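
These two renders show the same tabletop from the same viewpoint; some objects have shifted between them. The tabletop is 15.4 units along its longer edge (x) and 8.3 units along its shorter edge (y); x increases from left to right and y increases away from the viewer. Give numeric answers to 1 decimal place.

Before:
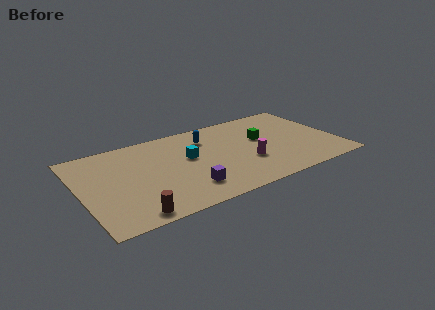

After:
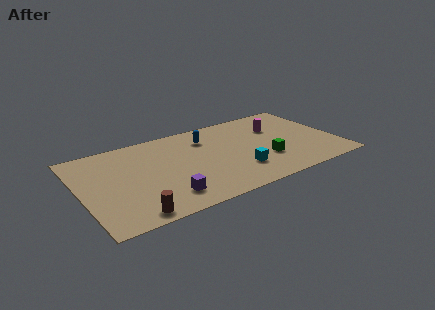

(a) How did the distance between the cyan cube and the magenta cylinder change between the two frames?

+0.7

They were about 3.8 units apart before and 4.5 after — 0.7 units further apart.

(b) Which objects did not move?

the blue capsule and the brown cylinder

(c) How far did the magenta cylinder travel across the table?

3.6

The magenta cylinder moved from about (9.8, 2.9) to (12.1, 5.7), a distance of √(2.3² + 2.8²) ≈ 3.6.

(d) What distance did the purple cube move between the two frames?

1.3

The purple cube was near (6.0, 1.9) before and (4.7, 1.7) after, so it travelled √(1.3² + 0.2²) ≈ 1.3 units.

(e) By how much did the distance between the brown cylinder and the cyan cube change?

+1.2

The distance was about 5.5 in the first image and 6.7 in the second, so they moved 1.2 units further apart.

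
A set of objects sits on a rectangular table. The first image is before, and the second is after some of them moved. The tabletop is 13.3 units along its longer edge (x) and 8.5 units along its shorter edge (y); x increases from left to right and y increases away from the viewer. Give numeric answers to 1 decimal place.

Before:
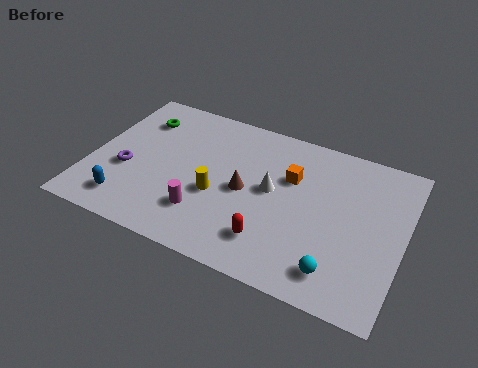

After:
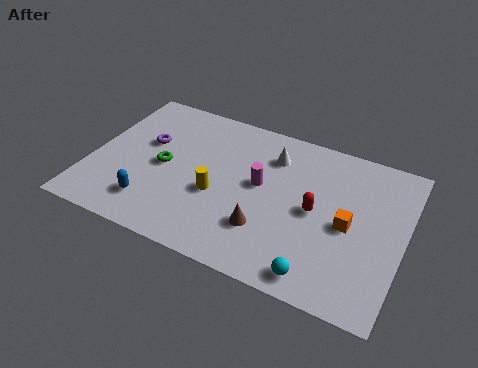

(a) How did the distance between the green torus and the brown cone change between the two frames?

-0.6

Before: roughly 5.5 units apart; after: 4.9. That's 0.6 units closer together.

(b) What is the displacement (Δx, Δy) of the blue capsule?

(1.0, 0.3)

From the two frames, the blue capsule sits at roughly (1.9, 1.5) before and (2.9, 1.8) after.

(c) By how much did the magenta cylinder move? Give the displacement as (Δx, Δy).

(2.1, 2.5)

The magenta cylinder was at about (5.1, 2.2) and moved to about (7.2, 4.7).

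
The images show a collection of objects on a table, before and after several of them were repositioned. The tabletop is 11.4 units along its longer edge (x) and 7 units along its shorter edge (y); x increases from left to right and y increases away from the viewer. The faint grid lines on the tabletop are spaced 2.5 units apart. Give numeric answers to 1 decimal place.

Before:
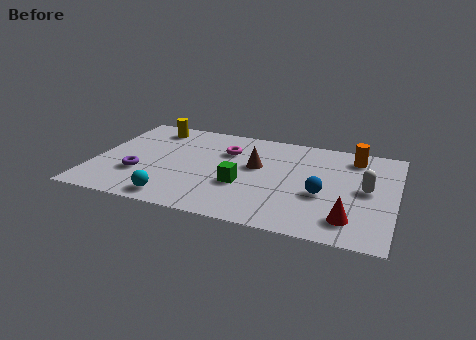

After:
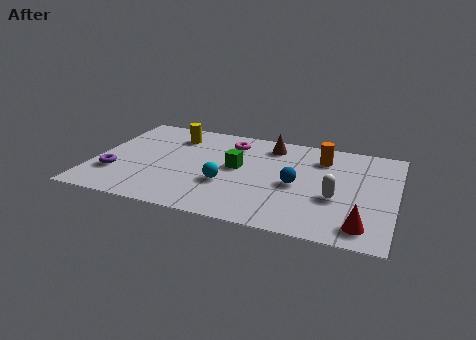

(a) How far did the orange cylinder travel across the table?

1.3

The orange cylinder was near (9.7, 5.8) before and (8.5, 5.4) after, so it travelled √(1.2² + 0.4²) ≈ 1.3 units.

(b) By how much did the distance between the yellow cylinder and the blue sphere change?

-2.1

Before: roughly 7.5 units apart; after: 5.4. That's 2.1 units closer together.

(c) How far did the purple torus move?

0.9

From (1.8, 2.3) to (0.9, 2.1), the purple torus covered √(0.9² + 0.2²) ≈ 0.9 units.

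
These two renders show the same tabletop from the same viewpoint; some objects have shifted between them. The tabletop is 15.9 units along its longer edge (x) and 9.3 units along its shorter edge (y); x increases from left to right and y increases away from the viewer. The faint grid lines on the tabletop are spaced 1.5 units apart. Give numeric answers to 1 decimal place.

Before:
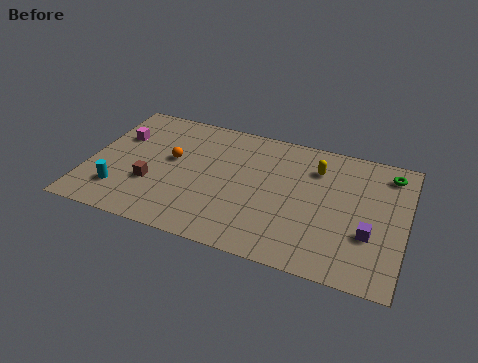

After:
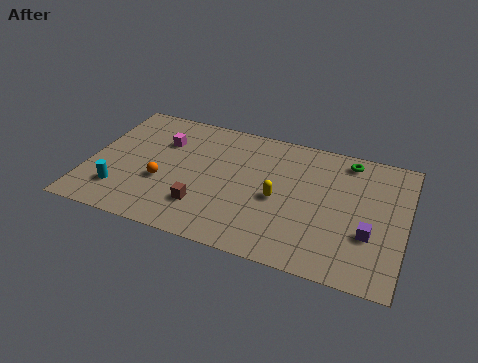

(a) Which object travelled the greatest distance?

the yellow capsule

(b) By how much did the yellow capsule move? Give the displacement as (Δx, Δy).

(-1.7, -2.8)

From the two frames, the yellow capsule sits at roughly (11.3, 7.0) before and (9.6, 4.2) after.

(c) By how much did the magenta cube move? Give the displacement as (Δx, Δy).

(2.2, 0.3)

The magenta cube was at about (1.3, 6.2) and moved to about (3.5, 6.5).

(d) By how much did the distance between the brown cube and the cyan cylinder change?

+2.4

Before: roughly 1.8 units apart; after: 4.2. That's 2.4 units further apart.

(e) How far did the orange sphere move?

1.8

From (4.1, 5.3) to (3.8, 3.5), the orange sphere covered √(0.3² + 1.8²) ≈ 1.8 units.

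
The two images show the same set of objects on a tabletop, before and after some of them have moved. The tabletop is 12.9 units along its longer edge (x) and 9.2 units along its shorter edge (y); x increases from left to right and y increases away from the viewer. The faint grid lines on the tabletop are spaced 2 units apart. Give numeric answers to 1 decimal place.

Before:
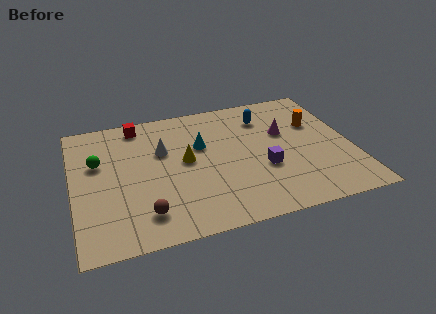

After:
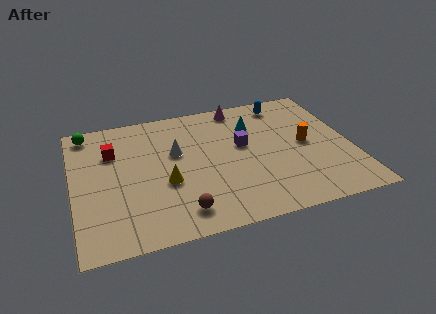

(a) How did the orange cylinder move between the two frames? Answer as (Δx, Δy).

(-0.6, -1.4)

The orange cylinder was at about (11.4, 6.0) and moved to about (10.8, 4.6).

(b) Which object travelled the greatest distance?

the magenta cone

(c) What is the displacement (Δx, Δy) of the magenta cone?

(-1.9, 2.5)

From the two frames, the magenta cone sits at roughly (9.9, 5.7) before and (8.0, 8.2) after.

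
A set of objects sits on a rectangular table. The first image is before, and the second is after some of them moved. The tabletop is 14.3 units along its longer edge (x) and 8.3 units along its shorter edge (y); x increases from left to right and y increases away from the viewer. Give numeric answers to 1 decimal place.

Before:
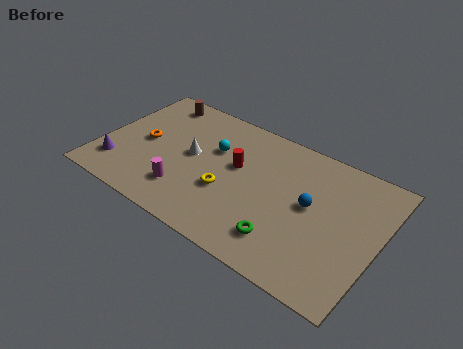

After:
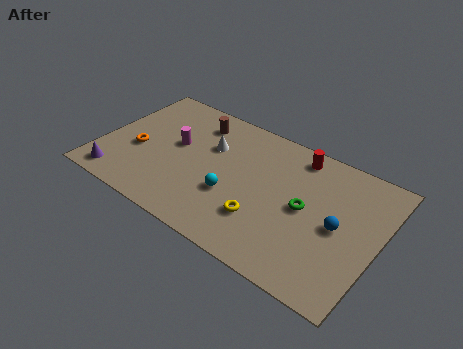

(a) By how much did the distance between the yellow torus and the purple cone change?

+1.8

They were about 5.7 units apart before and 7.5 after — 1.8 units further apart.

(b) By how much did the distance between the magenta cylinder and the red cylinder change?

+2.9

They were about 3.6 units apart before and 6.5 after — 2.9 units further apart.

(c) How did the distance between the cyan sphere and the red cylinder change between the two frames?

+3.6

They were about 1.4 units apart before and 5.0 after — 3.6 units further apart.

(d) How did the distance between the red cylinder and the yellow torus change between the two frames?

+3.1

They were about 1.8 units apart before and 4.9 after — 3.1 units further apart.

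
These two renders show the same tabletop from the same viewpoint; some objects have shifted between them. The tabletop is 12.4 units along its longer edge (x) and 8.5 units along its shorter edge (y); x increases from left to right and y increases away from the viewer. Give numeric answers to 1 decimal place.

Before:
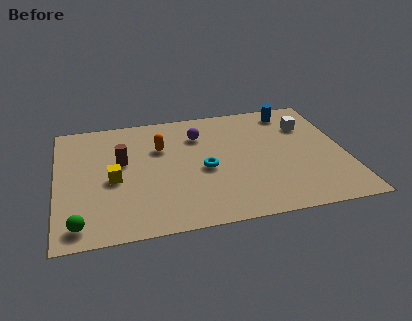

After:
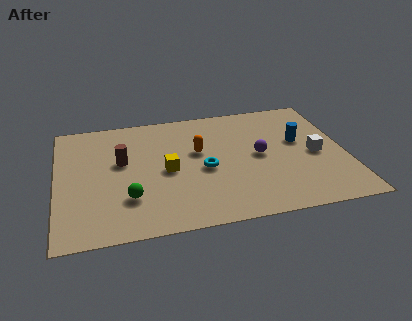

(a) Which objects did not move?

the cyan torus and the brown cylinder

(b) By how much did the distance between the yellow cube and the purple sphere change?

-0.5

The distance was about 4.5 in the first image and 4.0 in the second, so they moved 0.5 units closer together.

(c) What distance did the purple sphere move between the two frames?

3.2

From (6.2, 6.3) to (8.7, 4.3), the purple sphere covered √(2.5² + 2.0²) ≈ 3.2 units.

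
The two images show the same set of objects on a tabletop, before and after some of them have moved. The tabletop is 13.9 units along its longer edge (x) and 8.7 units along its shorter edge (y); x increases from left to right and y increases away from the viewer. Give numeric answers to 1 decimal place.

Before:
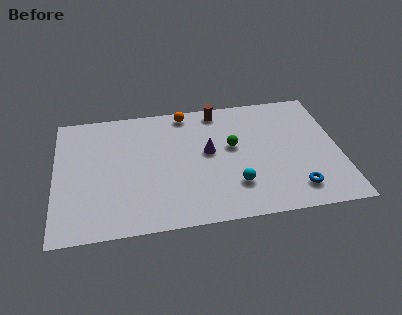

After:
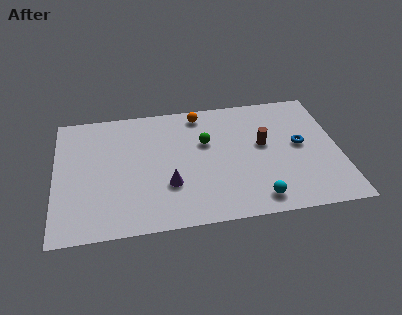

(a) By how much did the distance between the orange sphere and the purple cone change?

+1.9

They were about 3.2 units apart before and 5.1 after — 1.9 units further apart.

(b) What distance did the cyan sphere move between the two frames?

1.5

From (8.7, 2.3) to (9.7, 1.2), the cyan sphere covered √(1.0² + 1.1²) ≈ 1.5 units.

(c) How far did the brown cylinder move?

3.5

The brown cylinder was near (8.1, 7.7) before and (10.2, 4.9) after, so it travelled √(2.1² + 2.8²) ≈ 3.5 units.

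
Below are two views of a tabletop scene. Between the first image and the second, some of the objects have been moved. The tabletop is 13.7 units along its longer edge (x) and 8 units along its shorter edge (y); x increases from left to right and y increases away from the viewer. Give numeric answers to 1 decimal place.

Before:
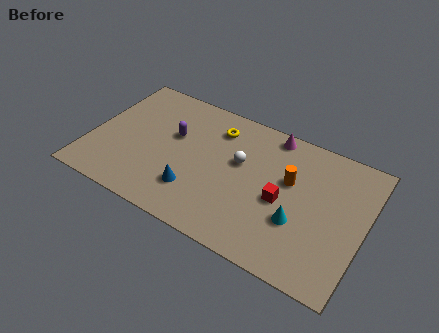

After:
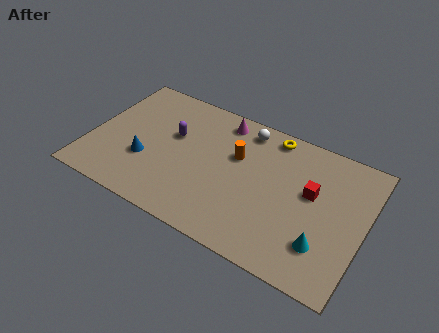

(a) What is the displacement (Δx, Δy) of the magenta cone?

(-2.5, -0.3)

The magenta cone was at about (8.7, 7.2) and moved to about (6.2, 6.9).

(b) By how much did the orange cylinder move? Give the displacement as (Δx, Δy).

(-2.7, 0.2)

The orange cylinder started near (9.9, 4.9) and ended near (7.2, 5.1).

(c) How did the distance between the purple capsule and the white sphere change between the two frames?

+0.5

They were about 3.4 units apart before and 3.9 after — 0.5 units further apart.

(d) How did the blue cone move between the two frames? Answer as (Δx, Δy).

(-2.6, 0.7)

The blue cone was at about (5.5, 2.1) and moved to about (2.9, 2.8).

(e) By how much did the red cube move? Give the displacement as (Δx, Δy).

(1.3, 1.1)

The red cube was at about (9.7, 3.6) and moved to about (11.0, 4.7).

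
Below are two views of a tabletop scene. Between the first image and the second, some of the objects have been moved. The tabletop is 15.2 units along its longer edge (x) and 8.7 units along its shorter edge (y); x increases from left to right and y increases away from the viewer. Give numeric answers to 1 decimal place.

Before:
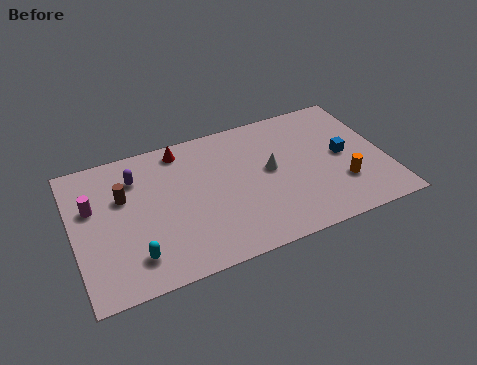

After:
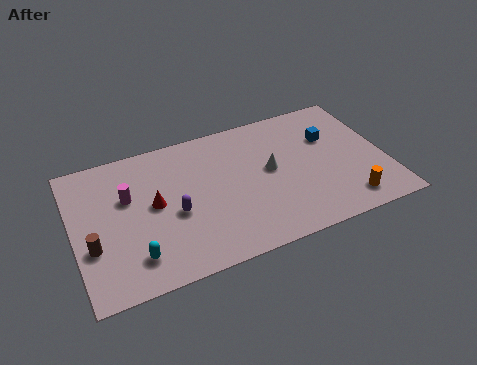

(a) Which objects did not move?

the cyan capsule and the white cone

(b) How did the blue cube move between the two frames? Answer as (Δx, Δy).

(-0.5, 1.4)

The blue cube started near (13.2, 4.4) and ended near (12.7, 5.8).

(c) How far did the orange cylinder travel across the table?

1.2

The orange cylinder was near (12.9, 2.6) before and (13.0, 1.4) after, so it travelled √(0.1² + 1.2²) ≈ 1.2 units.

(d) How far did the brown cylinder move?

3.0

The brown cylinder moved from about (2.5, 5.6) to (0.8, 3.1), a distance of √(1.7² + 2.5²) ≈ 3.0.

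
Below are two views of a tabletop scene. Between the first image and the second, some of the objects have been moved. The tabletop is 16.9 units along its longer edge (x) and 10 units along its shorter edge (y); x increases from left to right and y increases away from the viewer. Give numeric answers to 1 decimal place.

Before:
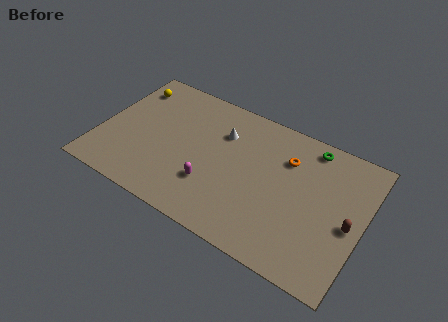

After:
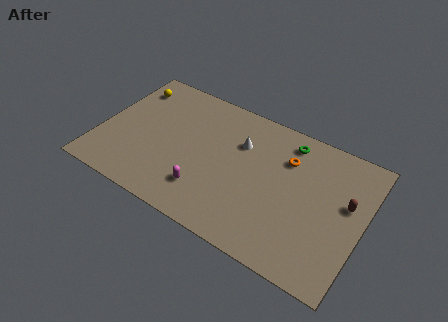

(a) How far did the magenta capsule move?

0.7

From (7.5, 3.0) to (7.2, 2.4), the magenta capsule covered √(0.3² + 0.6²) ≈ 0.7 units.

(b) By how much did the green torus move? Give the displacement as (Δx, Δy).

(-1.4, -0.3)

The green torus was at about (13.1, 8.8) and moved to about (11.7, 8.5).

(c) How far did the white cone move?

1.2

From (7.6, 7.1) to (8.8, 6.9), the white cone covered √(1.2² + 0.2²) ≈ 1.2 units.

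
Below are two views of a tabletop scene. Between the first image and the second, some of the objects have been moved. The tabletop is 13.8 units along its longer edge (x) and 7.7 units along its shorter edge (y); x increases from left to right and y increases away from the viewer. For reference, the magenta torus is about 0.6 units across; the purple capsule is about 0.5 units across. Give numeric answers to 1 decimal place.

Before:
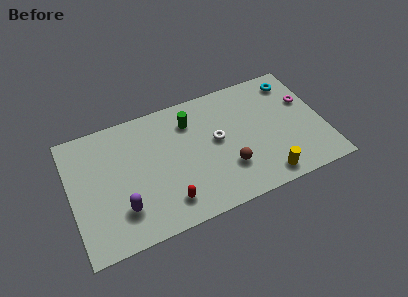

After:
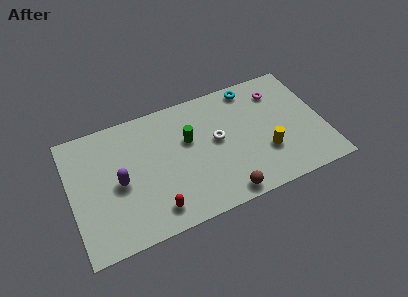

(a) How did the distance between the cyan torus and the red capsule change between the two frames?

-0.9

The distance was about 9.0 in the first image and 8.1 in the second, so they moved 0.9 units closer together.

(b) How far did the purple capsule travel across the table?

1.6

From (2.6, 2.0) to (2.6, 3.6), the purple capsule covered √(0.0² + 1.6²) ≈ 1.6 units.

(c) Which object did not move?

the white torus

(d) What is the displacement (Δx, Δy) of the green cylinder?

(-0.2, -1.1)

The green cylinder started near (6.7, 5.9) and ended near (6.5, 4.8).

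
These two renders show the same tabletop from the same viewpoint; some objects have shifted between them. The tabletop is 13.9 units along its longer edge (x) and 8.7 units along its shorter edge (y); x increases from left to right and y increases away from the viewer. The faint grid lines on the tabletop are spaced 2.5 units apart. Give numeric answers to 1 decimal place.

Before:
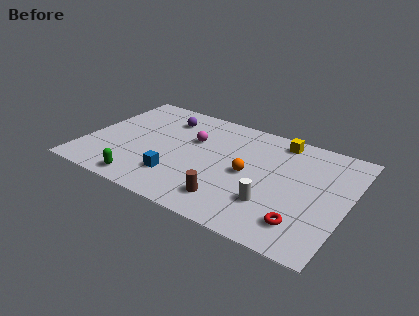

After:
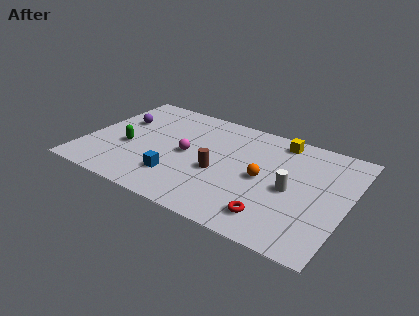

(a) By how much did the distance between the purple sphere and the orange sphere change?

+2.6

They were about 5.5 units apart before and 8.1 after — 2.6 units further apart.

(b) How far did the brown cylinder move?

2.1

The brown cylinder was near (8.1, 1.7) before and (7.2, 3.6) after, so it travelled √(0.9² + 1.9²) ≈ 2.1 units.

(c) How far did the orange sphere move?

0.8

The orange sphere was near (8.7, 4.2) before and (9.5, 4.2) after, so it travelled √(0.8² + 0.0²) ≈ 0.8 units.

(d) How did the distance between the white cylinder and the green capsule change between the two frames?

+1.9

The distance was about 6.8 in the first image and 8.7 in the second, so they moved 1.9 units further apart.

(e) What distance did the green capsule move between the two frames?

2.8

The green capsule moved from about (3.6, 1.0) to (2.3, 3.5), a distance of √(1.3² + 2.5²) ≈ 2.8.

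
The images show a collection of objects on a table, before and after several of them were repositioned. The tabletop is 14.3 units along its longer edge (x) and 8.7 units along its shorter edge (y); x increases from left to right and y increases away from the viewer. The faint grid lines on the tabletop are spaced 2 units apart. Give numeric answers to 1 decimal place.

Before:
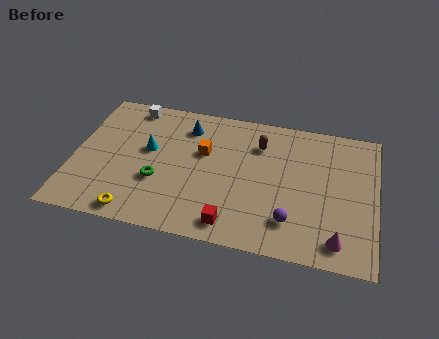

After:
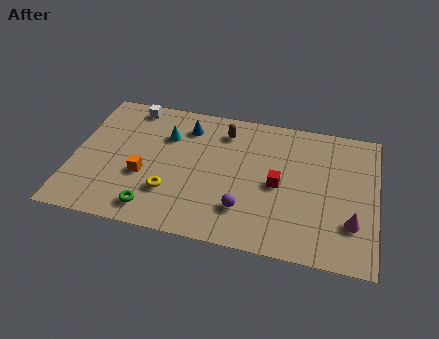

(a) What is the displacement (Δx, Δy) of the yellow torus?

(1.5, 1.6)

From the two frames, the yellow torus sits at roughly (3.2, 0.9) before and (4.7, 2.5) after.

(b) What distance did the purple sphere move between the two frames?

2.2

The purple sphere was near (10.4, 2.0) before and (8.2, 2.2) after, so it travelled √(2.2² + 0.2²) ≈ 2.2 units.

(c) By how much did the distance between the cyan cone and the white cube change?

-0.5

Before: roughly 2.9 units apart; after: 2.4. That's 0.5 units closer together.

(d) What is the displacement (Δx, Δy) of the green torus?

(-0.1, -1.8)

The green torus started near (4.1, 3.1) and ended near (4.0, 1.3).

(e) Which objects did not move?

the white cube and the blue cone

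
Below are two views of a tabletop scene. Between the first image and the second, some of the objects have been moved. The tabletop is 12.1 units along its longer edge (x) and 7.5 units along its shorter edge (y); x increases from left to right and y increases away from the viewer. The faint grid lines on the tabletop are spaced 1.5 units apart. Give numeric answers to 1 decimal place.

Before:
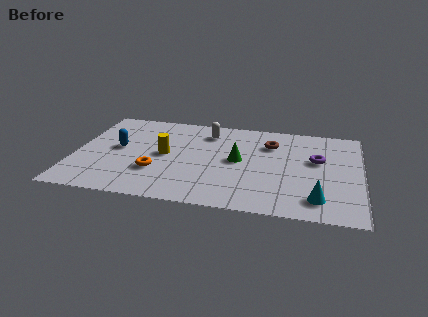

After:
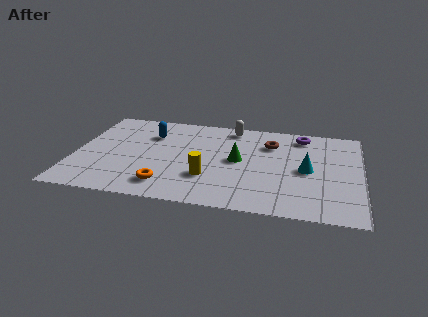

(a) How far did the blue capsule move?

1.9

From (1.8, 4.0) to (3.1, 5.4), the blue capsule covered √(1.3² + 1.4²) ≈ 1.9 units.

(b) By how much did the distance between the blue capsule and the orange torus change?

+1.8

The distance was about 2.3 in the first image and 4.1 in the second, so they moved 1.8 units further apart.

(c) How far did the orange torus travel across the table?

1.1

The orange torus moved from about (3.5, 2.4) to (4.0, 1.4), a distance of √(0.5² + 1.0²) ≈ 1.1.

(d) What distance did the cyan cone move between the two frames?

2.3

From (10.3, 1.4) to (9.8, 3.6), the cyan cone covered √(0.5² + 2.2²) ≈ 2.3 units.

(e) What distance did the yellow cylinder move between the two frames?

2.4

From (3.8, 3.8) to (5.7, 2.3), the yellow cylinder covered √(1.9² + 1.5²) ≈ 2.4 units.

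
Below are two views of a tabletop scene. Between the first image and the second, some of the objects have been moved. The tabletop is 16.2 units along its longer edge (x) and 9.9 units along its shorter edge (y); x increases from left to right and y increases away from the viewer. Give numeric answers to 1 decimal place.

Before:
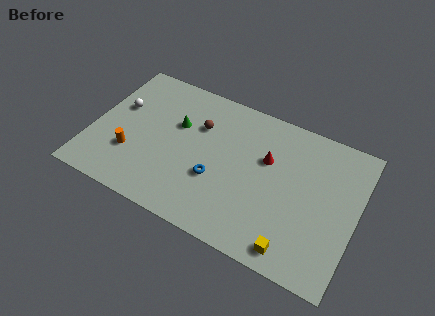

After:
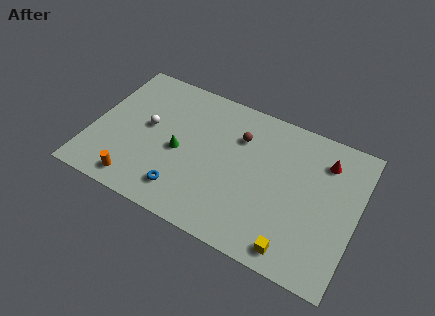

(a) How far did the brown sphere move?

2.5

From (6.3, 6.8) to (8.8, 7.1), the brown sphere covered √(2.5² + 0.3²) ≈ 2.5 units.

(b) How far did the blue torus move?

2.5

From (7.8, 3.6) to (6.0, 1.9), the blue torus covered √(1.8² + 1.7²) ≈ 2.5 units.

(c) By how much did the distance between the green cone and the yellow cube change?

-1.2

They were about 9.4 units apart before and 8.2 after — 1.2 units closer together.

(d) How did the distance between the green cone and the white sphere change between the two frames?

-1.3

Before: roughly 3.6 units apart; after: 2.3. That's 1.3 units closer together.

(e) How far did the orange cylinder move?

1.9

From (2.6, 3.1) to (3.2, 1.3), the orange cylinder covered √(0.6² + 1.8²) ≈ 1.9 units.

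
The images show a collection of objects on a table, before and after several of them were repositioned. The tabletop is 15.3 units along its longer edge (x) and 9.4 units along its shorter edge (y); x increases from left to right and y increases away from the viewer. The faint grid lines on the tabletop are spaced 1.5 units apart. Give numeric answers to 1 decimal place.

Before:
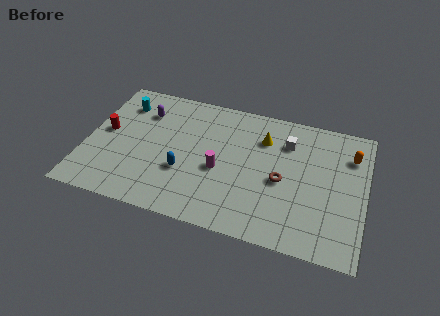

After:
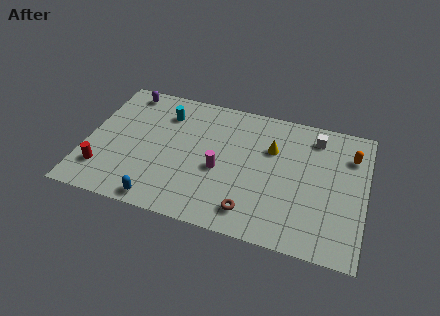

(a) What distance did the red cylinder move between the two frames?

2.8

The red cylinder was near (1.0, 5.0) before and (1.1, 2.2) after, so it travelled √(0.1² + 2.8²) ≈ 2.8 units.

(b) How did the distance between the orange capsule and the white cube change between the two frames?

-1.3

Before: roughly 3.5 units apart; after: 2.2. That's 1.3 units closer together.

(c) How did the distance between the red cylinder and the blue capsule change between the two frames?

-1.3

They were about 4.8 units apart before and 3.5 after — 1.3 units closer together.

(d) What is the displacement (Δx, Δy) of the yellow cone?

(0.5, -0.6)

From the two frames, the yellow cone sits at roughly (9.6, 6.9) before and (10.1, 6.3) after.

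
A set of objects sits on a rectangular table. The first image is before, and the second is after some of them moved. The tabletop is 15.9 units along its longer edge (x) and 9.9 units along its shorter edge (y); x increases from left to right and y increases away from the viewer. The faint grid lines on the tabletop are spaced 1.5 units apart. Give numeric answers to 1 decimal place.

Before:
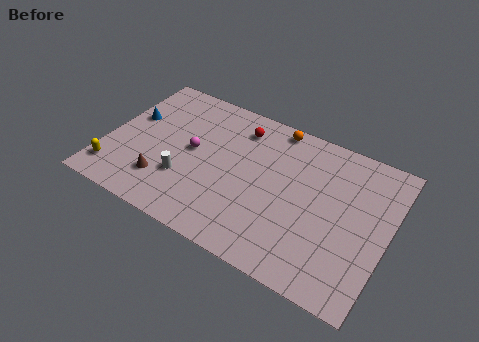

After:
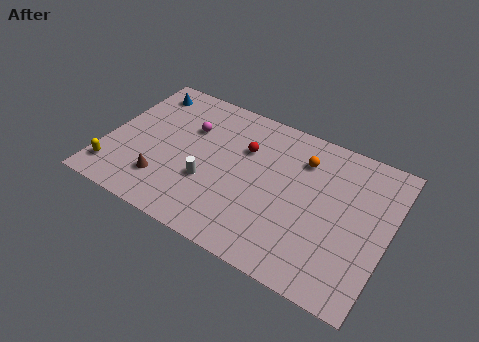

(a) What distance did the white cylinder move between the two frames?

1.4

From (4.7, 3.1) to (6.0, 3.5), the white cylinder covered √(1.3² + 0.4²) ≈ 1.4 units.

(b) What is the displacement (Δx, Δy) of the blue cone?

(0.4, 2.3)

The blue cone started near (1.1, 6.0) and ended near (1.5, 8.3).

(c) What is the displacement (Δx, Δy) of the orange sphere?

(1.8, -1.5)

The orange sphere started near (9.0, 9.0) and ended near (10.8, 7.5).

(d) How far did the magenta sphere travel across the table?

1.6

From (4.8, 5.2) to (4.4, 6.7), the magenta sphere covered √(0.4² + 1.5²) ≈ 1.6 units.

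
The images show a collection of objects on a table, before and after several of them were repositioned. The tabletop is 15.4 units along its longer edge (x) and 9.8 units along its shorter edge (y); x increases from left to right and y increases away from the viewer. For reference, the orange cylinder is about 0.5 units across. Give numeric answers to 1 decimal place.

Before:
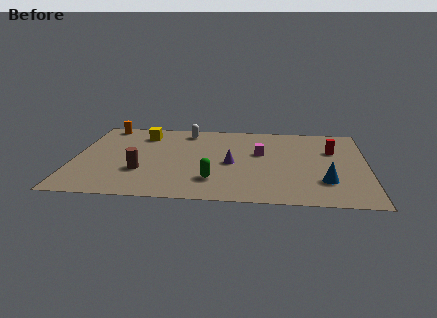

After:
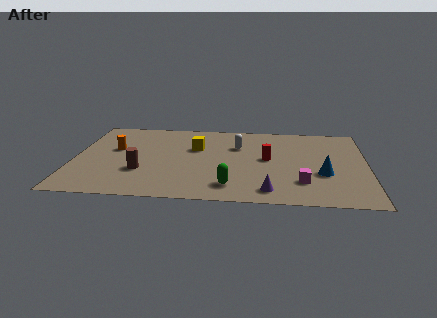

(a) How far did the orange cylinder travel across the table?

3.1

The orange cylinder moved from about (1.4, 8.8) to (2.1, 5.8), a distance of √(0.7² + 3.0²) ≈ 3.1.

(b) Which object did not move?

the brown cylinder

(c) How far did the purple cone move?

3.7

The purple cone moved from about (8.3, 4.5) to (10.3, 1.4), a distance of √(2.0² + 3.1²) ≈ 3.7.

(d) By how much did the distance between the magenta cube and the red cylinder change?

-0.6

The distance was about 3.8 in the first image and 3.2 in the second, so they moved 0.6 units closer together.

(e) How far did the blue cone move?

0.9

The blue cone was near (13.2, 2.7) before and (13.1, 3.6) after, so it travelled √(0.1² + 0.9²) ≈ 0.9 units.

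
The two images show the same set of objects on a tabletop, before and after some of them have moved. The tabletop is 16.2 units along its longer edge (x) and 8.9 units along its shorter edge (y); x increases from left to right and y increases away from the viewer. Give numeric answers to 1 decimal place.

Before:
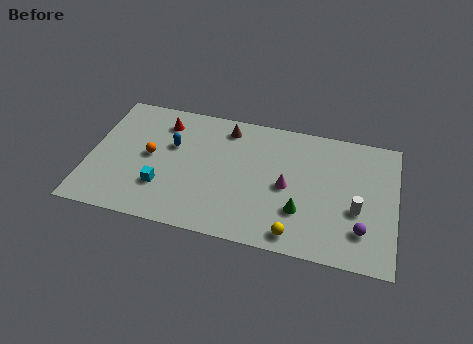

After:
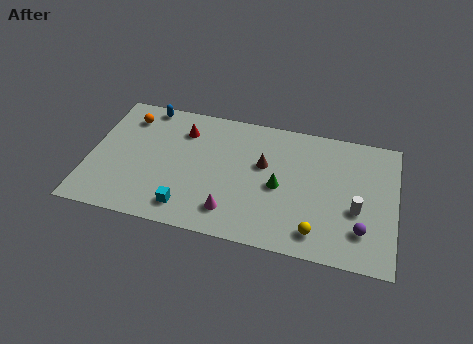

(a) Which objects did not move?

the white cylinder and the purple sphere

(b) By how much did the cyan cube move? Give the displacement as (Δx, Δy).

(1.4, -1.1)

From the two frames, the cyan cube sits at roughly (4.0, 2.6) before and (5.4, 1.5) after.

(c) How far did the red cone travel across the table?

1.1

From (3.7, 7.1) to (4.8, 6.8), the red cone covered √(1.1² + 0.3²) ≈ 1.1 units.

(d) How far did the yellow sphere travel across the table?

1.2

The yellow sphere moved from about (11.1, 1.1) to (12.2, 1.5), a distance of √(1.1² + 0.4²) ≈ 1.2.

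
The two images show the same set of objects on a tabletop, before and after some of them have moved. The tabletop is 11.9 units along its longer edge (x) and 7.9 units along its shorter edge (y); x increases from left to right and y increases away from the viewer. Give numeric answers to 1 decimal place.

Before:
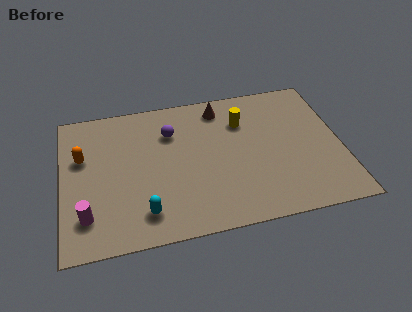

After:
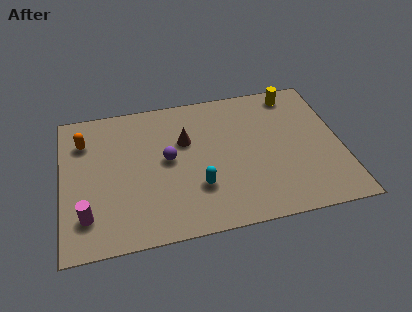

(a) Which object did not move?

the magenta cylinder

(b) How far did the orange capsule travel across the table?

0.9

The orange capsule moved from about (0.9, 5.0) to (1.0, 5.9), a distance of √(0.1² + 0.9²) ≈ 0.9.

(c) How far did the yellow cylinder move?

2.6

From (7.8, 5.7) to (10.1, 6.9), the yellow cylinder covered √(2.3² + 1.2²) ≈ 2.6 units.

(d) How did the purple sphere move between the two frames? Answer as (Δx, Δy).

(-0.2, -1.5)

From the two frames, the purple sphere sits at roughly (4.7, 5.7) before and (4.5, 4.2) after.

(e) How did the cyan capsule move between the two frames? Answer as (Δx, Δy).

(2.3, 0.9)

The cyan capsule was at about (3.4, 1.5) and moved to about (5.7, 2.4).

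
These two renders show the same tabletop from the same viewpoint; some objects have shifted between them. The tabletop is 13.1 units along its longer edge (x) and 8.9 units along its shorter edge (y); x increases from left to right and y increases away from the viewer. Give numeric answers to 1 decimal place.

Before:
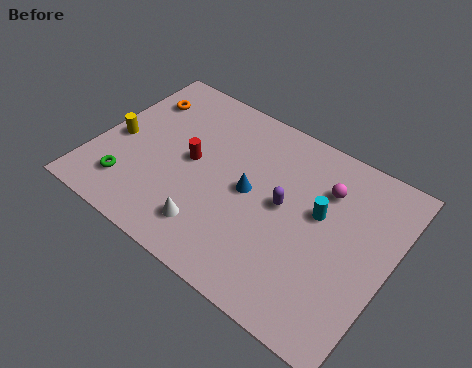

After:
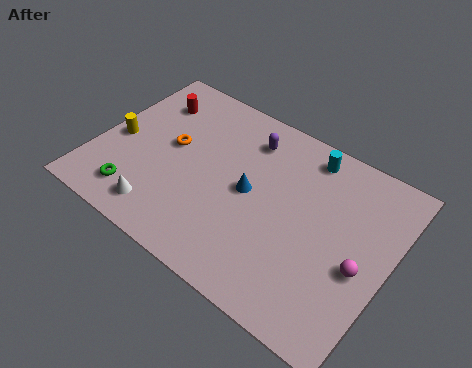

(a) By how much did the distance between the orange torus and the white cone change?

-3.1

They were about 6.6 units apart before and 3.5 after — 3.1 units closer together.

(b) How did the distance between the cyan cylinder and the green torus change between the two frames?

+0.3

Before: roughly 8.7 units apart; after: 9.0. That's 0.3 units further apart.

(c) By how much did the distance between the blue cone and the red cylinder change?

+2.9

Before: roughly 2.7 units apart; after: 5.6. That's 2.9 units further apart.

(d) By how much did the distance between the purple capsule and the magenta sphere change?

+4.3

Before: roughly 2.3 units apart; after: 6.6. That's 4.3 units further apart.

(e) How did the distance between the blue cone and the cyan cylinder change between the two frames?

+0.7

They were about 3.1 units apart before and 3.8 after — 0.7 units further apart.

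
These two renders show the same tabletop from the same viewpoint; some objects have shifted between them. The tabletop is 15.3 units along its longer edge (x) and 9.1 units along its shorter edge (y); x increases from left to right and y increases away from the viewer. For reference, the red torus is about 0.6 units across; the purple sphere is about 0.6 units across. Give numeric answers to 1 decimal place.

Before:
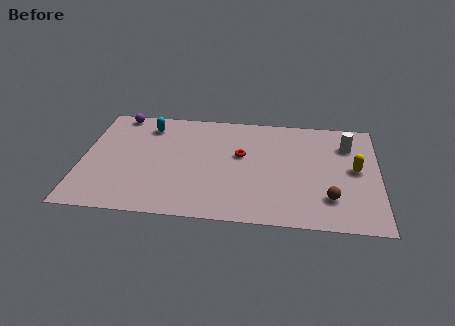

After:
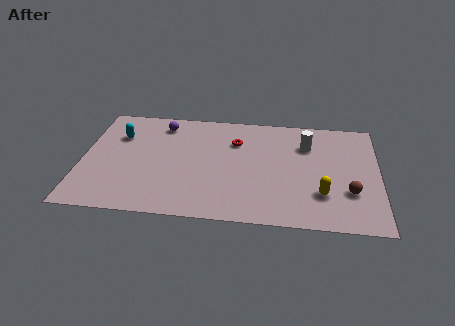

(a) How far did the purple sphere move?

2.4

From (1.7, 8.3) to (4.0, 7.6), the purple sphere covered √(2.3² + 0.7²) ≈ 2.4 units.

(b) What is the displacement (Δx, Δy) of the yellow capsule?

(-1.7, -2.2)

From the two frames, the yellow capsule sits at roughly (14.1, 4.8) before and (12.4, 2.6) after.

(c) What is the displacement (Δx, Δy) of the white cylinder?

(-2.1, -0.2)

The white cylinder started near (13.7, 6.8) and ended near (11.6, 6.6).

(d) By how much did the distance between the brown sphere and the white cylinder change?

-0.3

They were about 4.6 units apart before and 4.3 after — 0.3 units closer together.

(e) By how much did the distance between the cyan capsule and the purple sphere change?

+0.7

They were about 1.8 units apart before and 2.5 after — 0.7 units further apart.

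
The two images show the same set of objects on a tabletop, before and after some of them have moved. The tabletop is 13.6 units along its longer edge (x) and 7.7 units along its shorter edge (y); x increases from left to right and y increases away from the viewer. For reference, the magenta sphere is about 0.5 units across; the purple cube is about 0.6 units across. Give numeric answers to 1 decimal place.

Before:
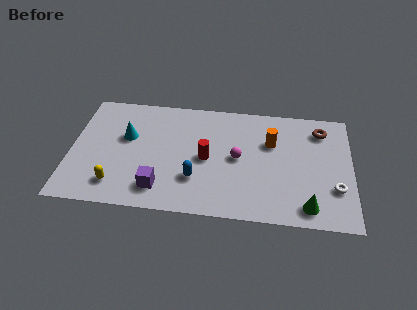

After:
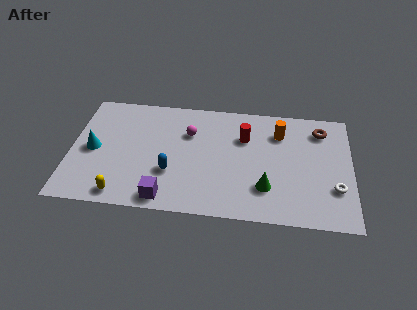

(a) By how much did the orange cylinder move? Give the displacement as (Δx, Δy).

(0.4, 0.7)

The orange cylinder was at about (9.7, 5.1) and moved to about (10.1, 5.8).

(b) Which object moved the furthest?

the magenta sphere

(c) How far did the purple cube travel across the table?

0.7

The purple cube moved from about (4.4, 1.5) to (4.7, 0.9), a distance of √(0.3² + 0.6²) ≈ 0.7.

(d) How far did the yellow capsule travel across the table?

0.7

The yellow capsule moved from about (2.3, 1.5) to (2.6, 0.9), a distance of √(0.3² + 0.6²) ≈ 0.7.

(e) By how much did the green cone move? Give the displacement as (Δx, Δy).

(-2.0, 1.0)

The green cone started near (11.5, 1.1) and ended near (9.5, 2.1).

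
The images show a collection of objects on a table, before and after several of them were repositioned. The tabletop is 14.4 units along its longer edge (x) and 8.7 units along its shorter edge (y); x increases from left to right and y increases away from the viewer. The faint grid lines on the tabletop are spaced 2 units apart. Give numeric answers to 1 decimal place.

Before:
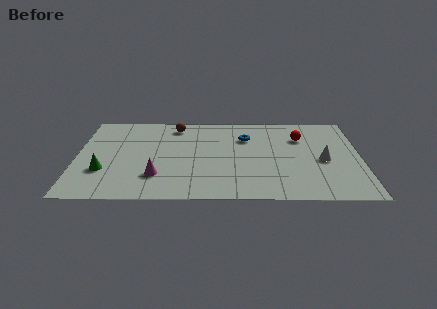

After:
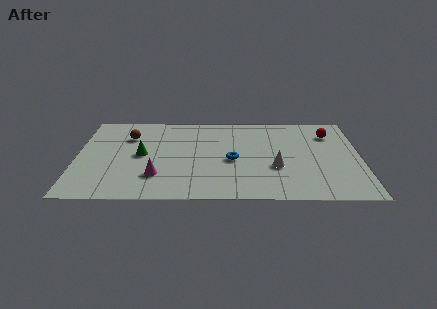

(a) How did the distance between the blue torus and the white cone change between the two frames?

-2.2

They were about 4.5 units apart before and 2.3 after — 2.2 units closer together.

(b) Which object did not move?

the magenta cone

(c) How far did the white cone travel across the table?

2.5

From (12.5, 3.9) to (10.1, 3.2), the white cone covered √(2.4² + 0.7²) ≈ 2.5 units.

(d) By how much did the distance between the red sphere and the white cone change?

+1.9

Before: roughly 2.5 units apart; after: 4.4. That's 1.9 units further apart.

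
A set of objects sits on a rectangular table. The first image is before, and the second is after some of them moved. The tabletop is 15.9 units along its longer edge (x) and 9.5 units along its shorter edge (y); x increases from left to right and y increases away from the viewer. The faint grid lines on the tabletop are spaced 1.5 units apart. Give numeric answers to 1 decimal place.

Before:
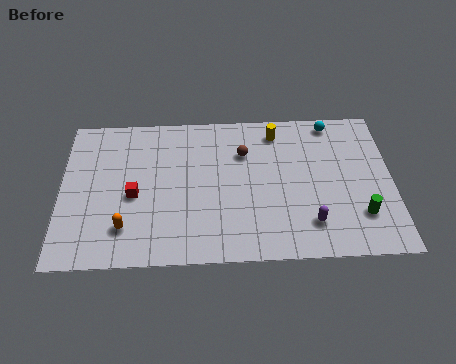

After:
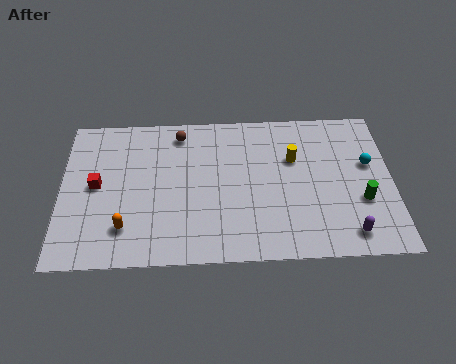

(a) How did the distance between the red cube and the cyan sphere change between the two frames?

+2.6

The distance was about 10.5 in the first image and 13.1 in the second, so they moved 2.6 units further apart.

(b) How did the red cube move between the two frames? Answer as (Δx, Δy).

(-1.8, 0.7)

From the two frames, the red cube sits at roughly (3.5, 4.2) before and (1.7, 4.9) after.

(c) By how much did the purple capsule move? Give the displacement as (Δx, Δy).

(1.8, -0.7)

The purple capsule was at about (11.9, 2.1) and moved to about (13.7, 1.4).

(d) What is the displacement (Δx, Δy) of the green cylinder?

(0.1, 0.9)

The green cylinder started near (14.3, 2.5) and ended near (14.4, 3.4).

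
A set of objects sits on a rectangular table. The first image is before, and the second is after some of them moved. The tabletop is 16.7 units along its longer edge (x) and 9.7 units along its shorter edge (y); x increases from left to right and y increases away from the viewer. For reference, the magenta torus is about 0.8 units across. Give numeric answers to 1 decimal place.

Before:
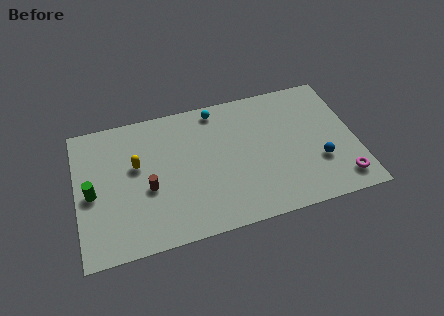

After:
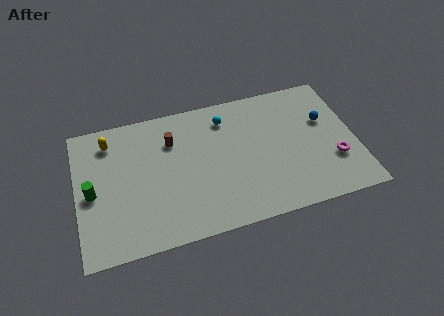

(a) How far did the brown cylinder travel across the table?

3.4

From (4.2, 4.0) to (5.8, 7.0), the brown cylinder covered √(1.6² + 3.0²) ≈ 3.4 units.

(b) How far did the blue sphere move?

3.0

From (14.4, 3.2) to (15.0, 6.1), the blue sphere covered √(0.6² + 2.9²) ≈ 3.0 units.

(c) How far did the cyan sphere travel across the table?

0.9

From (8.6, 8.6) to (9.1, 7.8), the cyan sphere covered √(0.5² + 0.8²) ≈ 0.9 units.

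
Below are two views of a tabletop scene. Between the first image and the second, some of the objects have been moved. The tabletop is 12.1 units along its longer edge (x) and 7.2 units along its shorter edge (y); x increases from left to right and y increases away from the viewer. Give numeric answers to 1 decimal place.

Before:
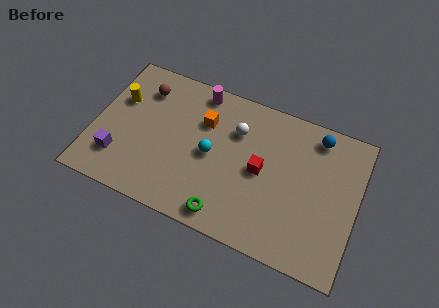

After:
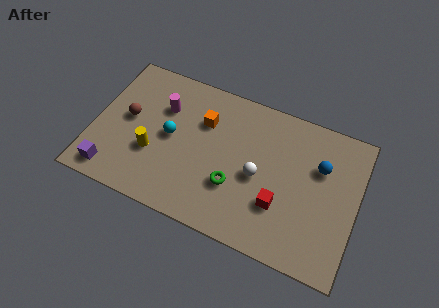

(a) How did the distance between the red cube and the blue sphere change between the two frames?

-0.5

Before: roughly 3.5 units apart; after: 3.0. That's 0.5 units closer together.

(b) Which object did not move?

the orange cube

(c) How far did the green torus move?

1.5

The green torus moved from about (6.4, 0.9) to (6.6, 2.4), a distance of √(0.2² + 1.5²) ≈ 1.5.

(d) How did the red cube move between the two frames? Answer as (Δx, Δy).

(1.0, -1.3)

The red cube started near (7.7, 3.6) and ended near (8.7, 2.3).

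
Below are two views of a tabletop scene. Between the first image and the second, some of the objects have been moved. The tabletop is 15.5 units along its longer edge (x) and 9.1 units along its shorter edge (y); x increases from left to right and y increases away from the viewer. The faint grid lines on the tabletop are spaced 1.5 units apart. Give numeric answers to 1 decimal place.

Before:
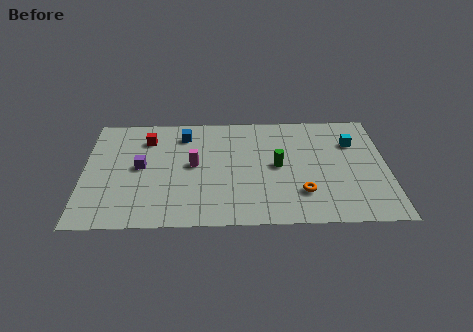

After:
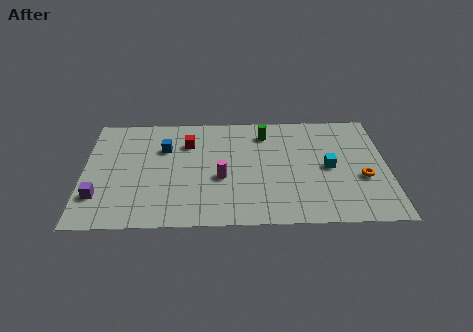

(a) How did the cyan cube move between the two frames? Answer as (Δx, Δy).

(-1.3, -2.0)

The cyan cube was at about (13.8, 6.4) and moved to about (12.5, 4.4).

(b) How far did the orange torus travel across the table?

3.3

The orange torus moved from about (11.1, 2.4) to (14.2, 3.5), a distance of √(3.1² + 1.1²) ≈ 3.3.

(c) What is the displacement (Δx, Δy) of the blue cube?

(-1.0, -1.1)

The blue cube started near (5.1, 7.3) and ended near (4.1, 6.2).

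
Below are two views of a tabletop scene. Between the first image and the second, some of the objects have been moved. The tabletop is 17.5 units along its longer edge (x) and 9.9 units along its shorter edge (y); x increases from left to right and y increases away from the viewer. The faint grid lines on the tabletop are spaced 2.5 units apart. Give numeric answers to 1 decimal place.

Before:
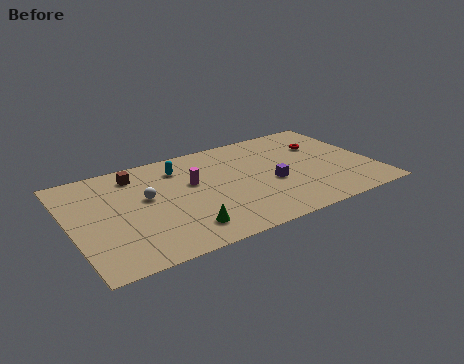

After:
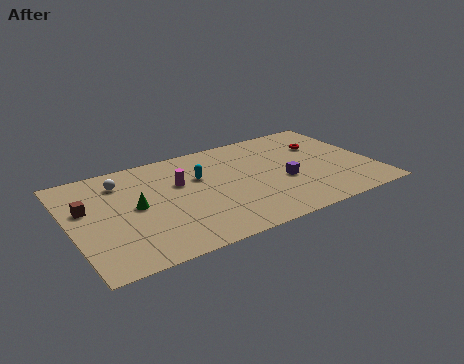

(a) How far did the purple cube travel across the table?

0.7

The purple cube moved from about (11.5, 4.1) to (12.2, 4.0), a distance of √(0.7² + 0.1²) ≈ 0.7.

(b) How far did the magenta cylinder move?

0.8

The magenta cylinder was near (7.1, 6.0) before and (6.4, 6.3) after, so it travelled √(0.7² + 0.3²) ≈ 0.8 units.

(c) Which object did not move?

the red torus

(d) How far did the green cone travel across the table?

3.9

The green cone was near (6.0, 1.9) before and (3.7, 5.1) after, so it travelled √(2.3² + 3.2²) ≈ 3.9 units.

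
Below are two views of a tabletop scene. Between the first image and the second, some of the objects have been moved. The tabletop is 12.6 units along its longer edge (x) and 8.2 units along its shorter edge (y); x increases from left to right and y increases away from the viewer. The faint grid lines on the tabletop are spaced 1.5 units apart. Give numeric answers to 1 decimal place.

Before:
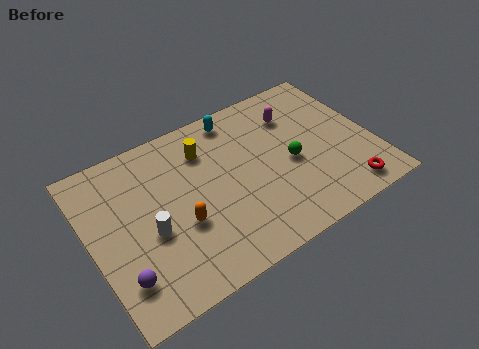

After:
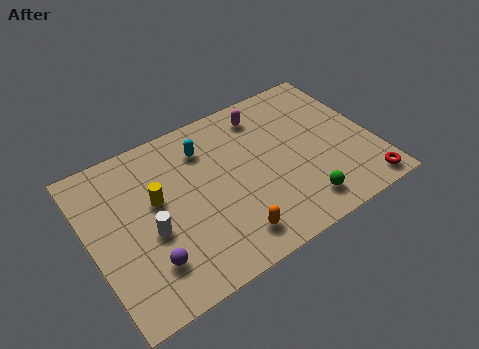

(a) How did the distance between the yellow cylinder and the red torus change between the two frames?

+2.0

They were about 7.5 units apart before and 9.5 after — 2.0 units further apart.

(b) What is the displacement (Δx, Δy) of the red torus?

(0.8, -0.2)

From the two frames, the red torus sits at roughly (10.9, 1.1) before and (11.7, 0.9) after.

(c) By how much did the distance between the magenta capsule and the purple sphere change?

-1.8

Before: roughly 9.5 units apart; after: 7.7. That's 1.8 units closer together.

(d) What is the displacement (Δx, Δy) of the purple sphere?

(1.2, 0.1)

From the two frames, the purple sphere sits at roughly (1.0, 1.9) before and (2.2, 2.0) after.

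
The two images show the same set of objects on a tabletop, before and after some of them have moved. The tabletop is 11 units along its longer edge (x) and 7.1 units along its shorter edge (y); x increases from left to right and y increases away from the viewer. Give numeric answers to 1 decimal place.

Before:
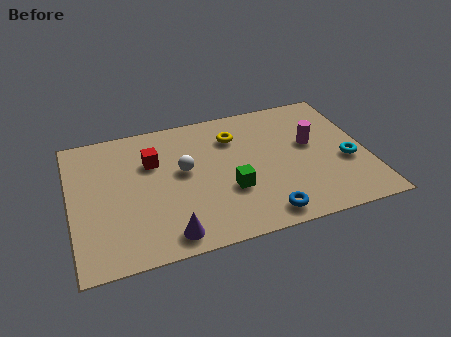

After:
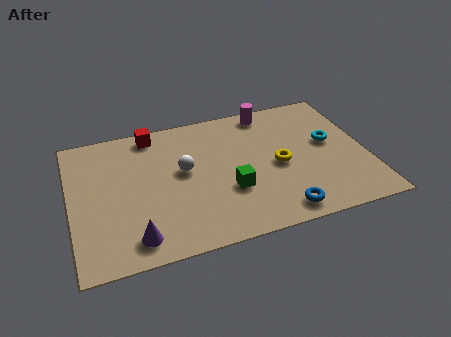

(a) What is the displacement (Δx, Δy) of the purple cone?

(-1.2, 0.2)

The purple cone was at about (3.4, 0.9) and moved to about (2.2, 1.1).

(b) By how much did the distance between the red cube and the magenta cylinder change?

-1.5

The distance was about 5.9 in the first image and 4.4 in the second, so they moved 1.5 units closer together.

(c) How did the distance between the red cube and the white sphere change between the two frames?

+1.1

Before: roughly 1.4 units apart; after: 2.5. That's 1.1 units further apart.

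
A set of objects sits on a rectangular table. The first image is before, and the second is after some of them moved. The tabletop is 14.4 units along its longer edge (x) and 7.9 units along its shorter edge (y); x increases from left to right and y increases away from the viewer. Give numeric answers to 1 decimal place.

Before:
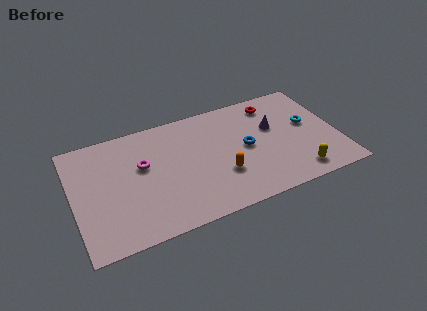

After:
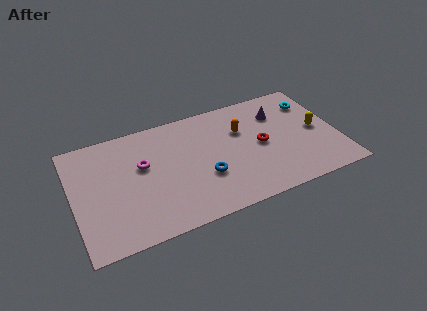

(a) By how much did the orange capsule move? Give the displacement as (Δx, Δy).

(1.4, 2.7)

The orange capsule was at about (7.9, 2.6) and moved to about (9.3, 5.3).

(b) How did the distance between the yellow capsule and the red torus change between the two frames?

-2.3

Before: roughly 5.4 units apart; after: 3.1. That's 2.3 units closer together.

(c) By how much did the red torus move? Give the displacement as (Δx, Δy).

(-1.0, -2.7)

The red torus was at about (11.2, 6.6) and moved to about (10.2, 3.9).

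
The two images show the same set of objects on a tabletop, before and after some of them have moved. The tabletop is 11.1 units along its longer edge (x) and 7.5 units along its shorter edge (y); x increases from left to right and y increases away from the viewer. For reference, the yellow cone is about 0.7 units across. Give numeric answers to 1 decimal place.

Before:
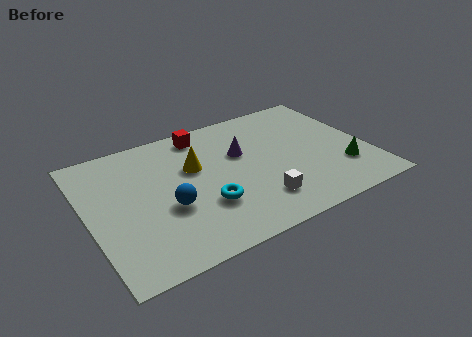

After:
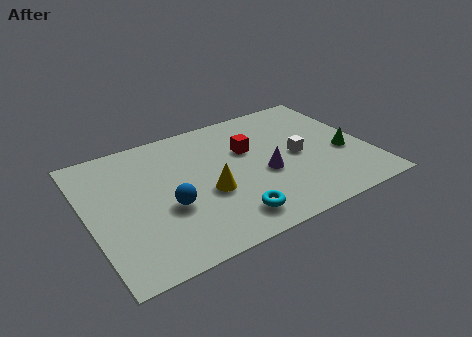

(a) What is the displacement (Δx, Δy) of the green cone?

(0.2, 0.9)

The green cone started near (9.9, 2.1) and ended near (10.1, 3.0).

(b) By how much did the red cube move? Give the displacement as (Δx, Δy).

(1.6, -1.7)

The red cube started near (4.9, 6.5) and ended near (6.5, 4.8).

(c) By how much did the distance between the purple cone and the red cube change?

-0.5

They were about 2.2 units apart before and 1.7 after — 0.5 units closer together.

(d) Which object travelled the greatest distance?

the white cube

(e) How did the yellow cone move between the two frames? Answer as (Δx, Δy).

(0.3, -1.7)

The yellow cone started near (4.3, 4.7) and ended near (4.6, 3.0).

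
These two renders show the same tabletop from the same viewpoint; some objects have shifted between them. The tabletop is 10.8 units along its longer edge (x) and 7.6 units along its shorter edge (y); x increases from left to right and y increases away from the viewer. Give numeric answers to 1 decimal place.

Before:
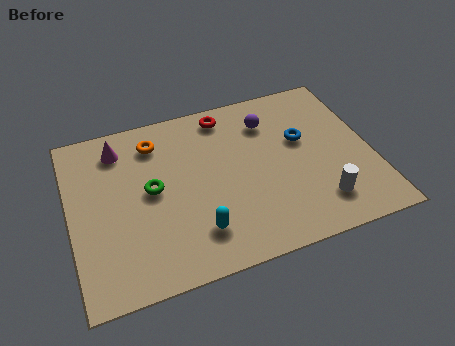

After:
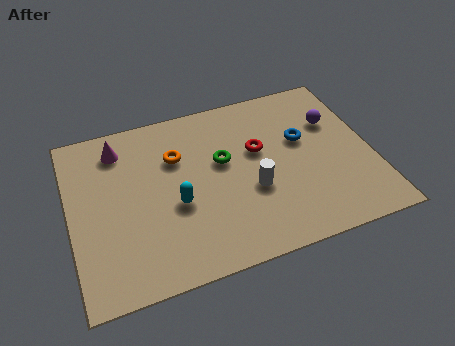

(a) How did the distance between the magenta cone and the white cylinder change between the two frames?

-2.6

They were about 8.2 units apart before and 5.6 after — 2.6 units closer together.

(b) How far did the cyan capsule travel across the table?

1.5

From (4.3, 1.7) to (3.7, 3.1), the cyan capsule covered √(0.6² + 1.4²) ≈ 1.5 units.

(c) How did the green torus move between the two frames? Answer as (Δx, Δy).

(2.6, 0.5)

From the two frames, the green torus sits at roughly (2.9, 4.0) before and (5.5, 4.5) after.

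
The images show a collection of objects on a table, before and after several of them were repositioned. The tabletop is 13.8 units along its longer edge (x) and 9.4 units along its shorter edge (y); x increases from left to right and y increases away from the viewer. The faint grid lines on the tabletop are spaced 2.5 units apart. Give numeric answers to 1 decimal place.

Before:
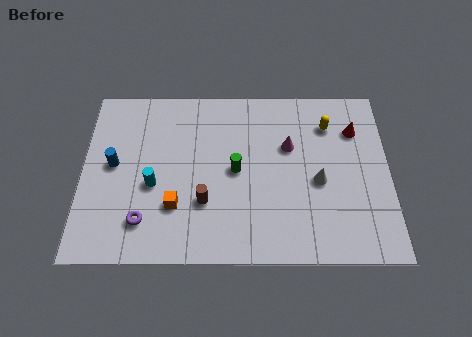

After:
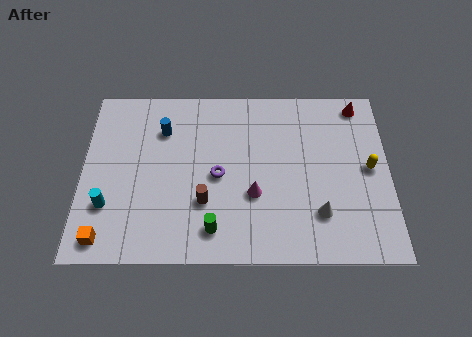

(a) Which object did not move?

the brown cylinder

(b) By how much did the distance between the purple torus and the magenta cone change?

-5.7

Before: roughly 7.6 units apart; after: 1.9. That's 5.7 units closer together.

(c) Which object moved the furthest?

the purple torus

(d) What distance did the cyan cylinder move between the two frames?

2.3

The cyan cylinder was near (3.2, 3.9) before and (1.2, 2.8) after, so it travelled √(2.0² + 1.1²) ≈ 2.3 units.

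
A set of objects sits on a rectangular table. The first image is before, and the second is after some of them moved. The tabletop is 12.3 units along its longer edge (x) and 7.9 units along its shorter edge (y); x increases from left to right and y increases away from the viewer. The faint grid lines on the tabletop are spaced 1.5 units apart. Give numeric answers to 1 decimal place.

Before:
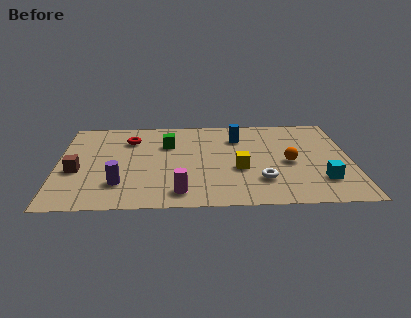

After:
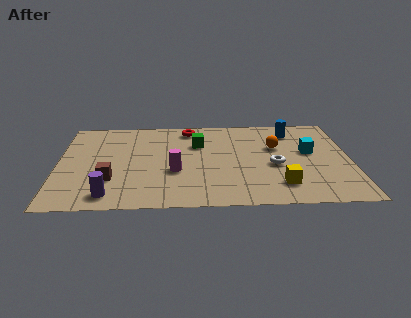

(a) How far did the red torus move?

2.7

The red torus was near (3.0, 5.9) before and (5.5, 6.8) after, so it travelled √(2.5² + 0.9²) ≈ 2.7 units.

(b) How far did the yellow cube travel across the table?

2.2

From (7.6, 3.1) to (9.3, 1.7), the yellow cube covered √(1.7² + 1.4²) ≈ 2.2 units.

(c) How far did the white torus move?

1.4

The white torus moved from about (8.5, 2.1) to (9.1, 3.4), a distance of √(0.6² + 1.3²) ≈ 1.4.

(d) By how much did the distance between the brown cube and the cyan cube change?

-1.6

They were about 10.3 units apart before and 8.7 after — 1.6 units closer together.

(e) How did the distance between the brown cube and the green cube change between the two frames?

+0.4

They were about 4.4 units apart before and 4.8 after — 0.4 units further apart.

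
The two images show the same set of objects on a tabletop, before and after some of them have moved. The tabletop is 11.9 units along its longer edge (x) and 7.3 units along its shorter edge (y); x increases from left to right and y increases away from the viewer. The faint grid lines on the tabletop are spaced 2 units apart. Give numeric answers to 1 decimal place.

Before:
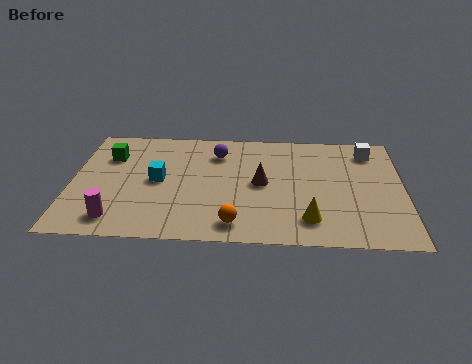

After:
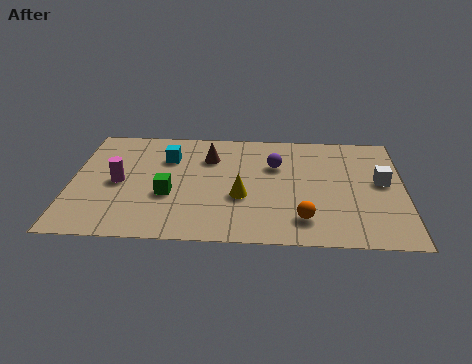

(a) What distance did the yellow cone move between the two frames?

2.7

The yellow cone was near (8.5, 1.5) before and (6.1, 2.8) after, so it travelled √(2.4² + 1.3²) ≈ 2.7 units.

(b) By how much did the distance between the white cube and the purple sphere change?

-1.6

Before: roughly 5.5 units apart; after: 3.9. That's 1.6 units closer together.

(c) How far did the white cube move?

2.0

From (10.7, 6.0) to (11.1, 4.0), the white cube covered √(0.4² + 2.0²) ≈ 2.0 units.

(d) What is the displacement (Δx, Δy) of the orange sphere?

(2.4, 0.4)

The orange sphere started near (5.9, 1.1) and ended near (8.3, 1.5).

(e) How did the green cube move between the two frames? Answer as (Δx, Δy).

(2.2, -2.4)

From the two frames, the green cube sits at roughly (1.3, 5.2) before and (3.5, 2.8) after.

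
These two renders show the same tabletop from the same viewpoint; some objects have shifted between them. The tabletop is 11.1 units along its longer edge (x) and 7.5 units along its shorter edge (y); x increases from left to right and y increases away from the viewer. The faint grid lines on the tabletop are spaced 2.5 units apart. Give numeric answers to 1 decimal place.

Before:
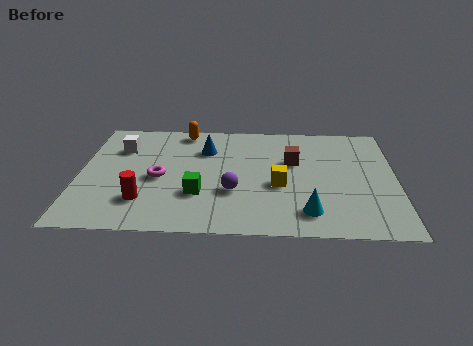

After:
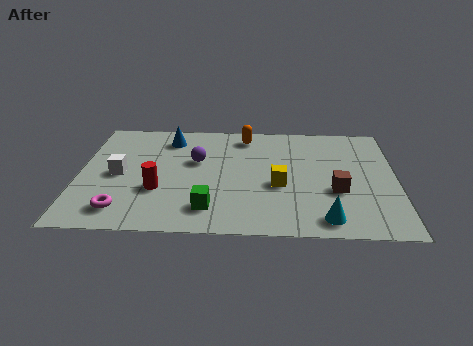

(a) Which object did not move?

the yellow cube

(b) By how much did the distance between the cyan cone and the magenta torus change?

+1.4

Before: roughly 5.6 units apart; after: 7.0. That's 1.4 units further apart.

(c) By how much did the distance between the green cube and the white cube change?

-0.3

Before: roughly 4.1 units apart; after: 3.8. That's 0.3 units closer together.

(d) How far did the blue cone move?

1.5

The blue cone was near (4.4, 5.4) before and (3.1, 6.1) after, so it travelled √(1.3² + 0.7²) ≈ 1.5 units.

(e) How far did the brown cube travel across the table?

2.4

The brown cube moved from about (7.5, 4.7) to (9.0, 2.8), a distance of √(1.5² + 1.9²) ≈ 2.4.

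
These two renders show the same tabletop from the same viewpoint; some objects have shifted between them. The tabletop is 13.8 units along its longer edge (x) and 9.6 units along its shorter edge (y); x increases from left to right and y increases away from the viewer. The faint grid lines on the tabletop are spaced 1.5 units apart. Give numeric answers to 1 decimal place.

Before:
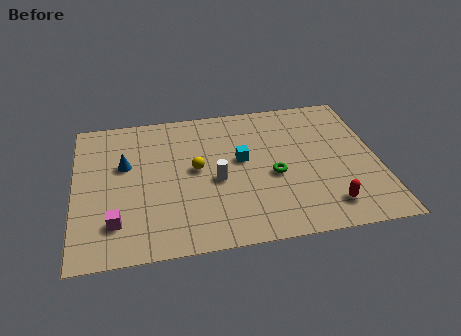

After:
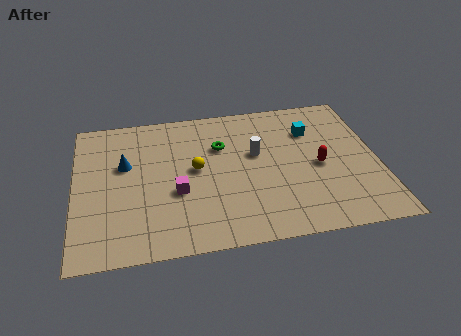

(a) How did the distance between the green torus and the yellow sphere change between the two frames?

-1.8

They were about 3.6 units apart before and 1.8 after — 1.8 units closer together.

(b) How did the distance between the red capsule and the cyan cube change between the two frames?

-2.7

Before: roughly 5.2 units apart; after: 2.5. That's 2.7 units closer together.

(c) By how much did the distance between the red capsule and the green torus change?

+1.6

The distance was about 3.3 in the first image and 4.9 in the second, so they moved 1.6 units further apart.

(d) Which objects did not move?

the yellow sphere and the blue cone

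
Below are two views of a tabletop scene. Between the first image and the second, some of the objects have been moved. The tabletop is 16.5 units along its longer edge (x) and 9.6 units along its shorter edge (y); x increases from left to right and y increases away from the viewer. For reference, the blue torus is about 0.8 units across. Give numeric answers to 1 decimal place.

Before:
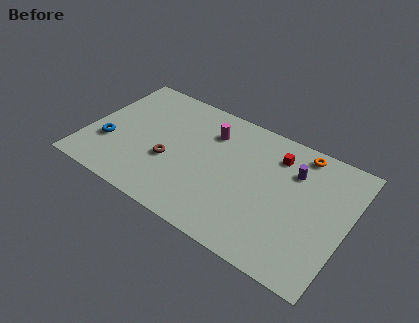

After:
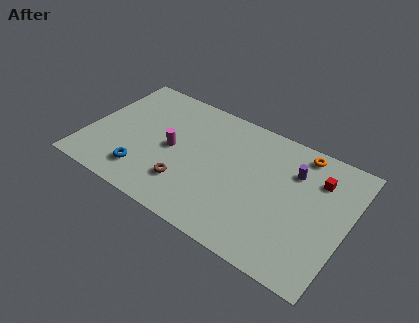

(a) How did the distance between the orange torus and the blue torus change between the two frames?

-1.6

Before: roughly 12.8 units apart; after: 11.2. That's 1.6 units closer together.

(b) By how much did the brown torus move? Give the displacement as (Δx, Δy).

(1.3, -1.2)

The brown torus started near (5.4, 3.7) and ended near (6.7, 2.5).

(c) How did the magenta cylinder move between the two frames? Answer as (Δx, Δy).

(-2.1, -2.5)

From the two frames, the magenta cylinder sits at roughly (7.5, 7.2) before and (5.4, 4.7) after.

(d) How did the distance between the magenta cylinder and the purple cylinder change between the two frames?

+2.4

The distance was about 5.4 in the first image and 7.8 in the second, so they moved 2.4 units further apart.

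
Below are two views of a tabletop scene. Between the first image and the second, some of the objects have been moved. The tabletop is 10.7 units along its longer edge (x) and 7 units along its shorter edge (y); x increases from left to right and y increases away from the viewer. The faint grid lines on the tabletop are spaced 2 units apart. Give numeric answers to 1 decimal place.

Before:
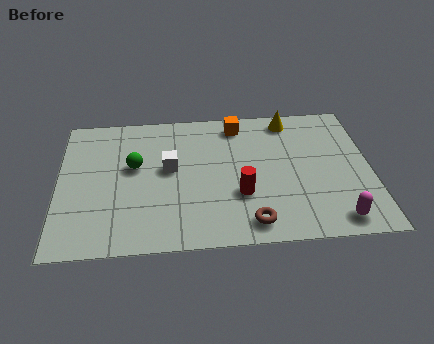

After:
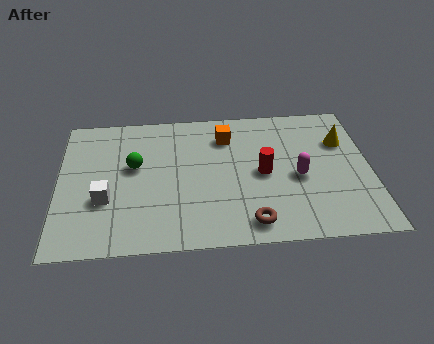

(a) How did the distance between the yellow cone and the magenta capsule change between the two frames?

-3.1

The distance was about 5.4 in the first image and 2.3 in the second, so they moved 3.1 units closer together.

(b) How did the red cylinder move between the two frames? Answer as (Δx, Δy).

(0.8, 1.0)

The red cylinder was at about (6.2, 2.4) and moved to about (7.0, 3.4).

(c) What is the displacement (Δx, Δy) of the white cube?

(-2.2, -1.4)

The white cube started near (3.8, 3.9) and ended near (1.6, 2.5).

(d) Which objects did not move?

the brown torus and the green sphere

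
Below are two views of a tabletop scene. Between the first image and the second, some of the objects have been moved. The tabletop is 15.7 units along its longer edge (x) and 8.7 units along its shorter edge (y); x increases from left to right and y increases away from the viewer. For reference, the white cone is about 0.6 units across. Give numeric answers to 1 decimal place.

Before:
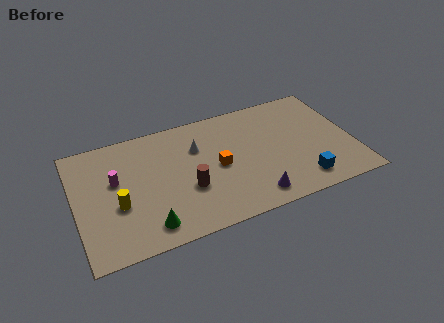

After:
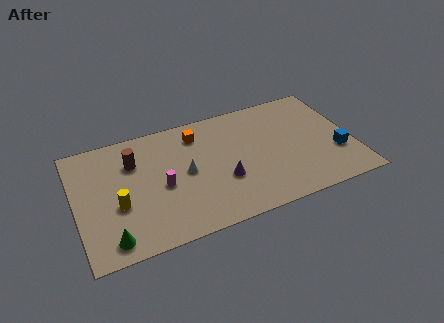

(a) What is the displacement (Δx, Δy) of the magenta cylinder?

(2.5, -1.3)

The magenta cylinder was at about (2.3, 5.2) and moved to about (4.8, 3.9).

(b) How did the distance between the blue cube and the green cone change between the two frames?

+4.4

Before: roughly 8.7 units apart; after: 13.1. That's 4.4 units further apart.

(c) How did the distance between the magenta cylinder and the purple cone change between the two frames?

-4.9

Before: roughly 8.4 units apart; after: 3.5. That's 4.9 units closer together.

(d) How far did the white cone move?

1.8

The white cone was near (7.0, 6.0) before and (6.2, 4.4) after, so it travelled √(0.8² + 1.6²) ≈ 1.8 units.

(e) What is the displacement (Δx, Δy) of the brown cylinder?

(-2.8, 3.0)

The brown cylinder was at about (6.2, 3.2) and moved to about (3.4, 6.2).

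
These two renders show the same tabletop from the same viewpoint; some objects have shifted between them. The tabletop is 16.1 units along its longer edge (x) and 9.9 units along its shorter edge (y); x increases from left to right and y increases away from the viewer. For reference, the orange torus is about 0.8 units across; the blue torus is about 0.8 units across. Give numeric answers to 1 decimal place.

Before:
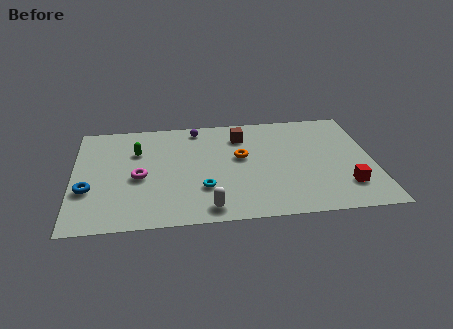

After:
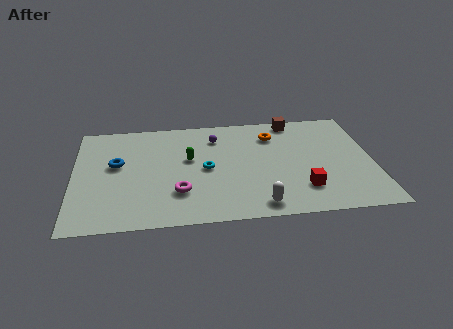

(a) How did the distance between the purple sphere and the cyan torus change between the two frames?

-2.7

Before: roughly 5.7 units apart; after: 3.0. That's 2.7 units closer together.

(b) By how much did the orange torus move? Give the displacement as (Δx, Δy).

(1.8, 1.9)

From the two frames, the orange torus sits at roughly (9.0, 5.7) before and (10.8, 7.6) after.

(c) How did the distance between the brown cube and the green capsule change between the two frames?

+0.8

Before: roughly 5.8 units apart; after: 6.6. That's 0.8 units further apart.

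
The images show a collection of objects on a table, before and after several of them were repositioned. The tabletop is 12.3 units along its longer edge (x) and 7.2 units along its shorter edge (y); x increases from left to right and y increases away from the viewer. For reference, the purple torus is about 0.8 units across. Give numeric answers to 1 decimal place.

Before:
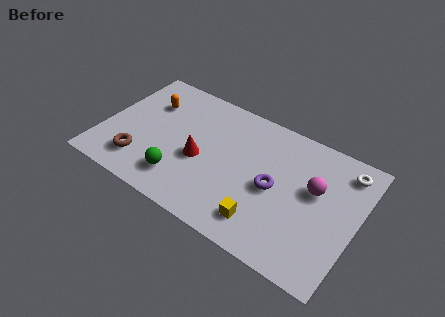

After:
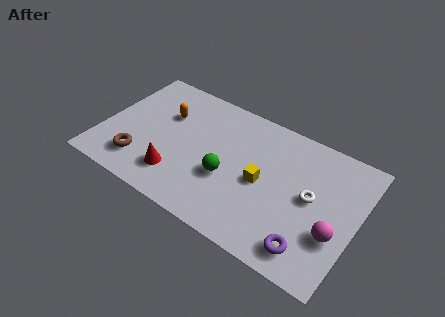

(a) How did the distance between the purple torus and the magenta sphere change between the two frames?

-0.4

Before: roughly 2.0 units apart; after: 1.6. That's 0.4 units closer together.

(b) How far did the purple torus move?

3.0

The purple torus was near (8.4, 3.4) before and (10.4, 1.2) after, so it travelled √(2.0² + 2.2²) ≈ 3.0 units.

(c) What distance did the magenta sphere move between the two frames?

2.2

The magenta sphere moved from about (10.2, 4.3) to (11.4, 2.5), a distance of √(1.2² + 1.8²) ≈ 2.2.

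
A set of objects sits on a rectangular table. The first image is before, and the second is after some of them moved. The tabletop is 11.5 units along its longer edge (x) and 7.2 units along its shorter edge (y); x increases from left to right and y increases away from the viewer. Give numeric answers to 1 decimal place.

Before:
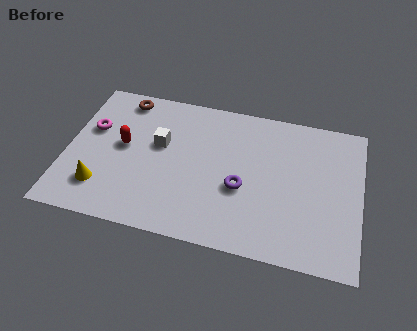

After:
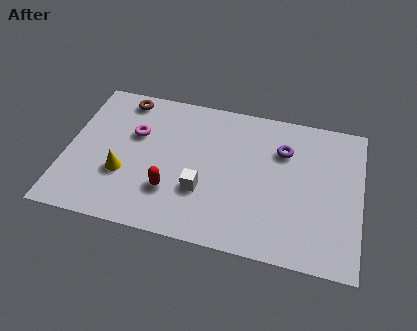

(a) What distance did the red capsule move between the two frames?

2.7

From (2.2, 3.9) to (4.2, 2.1), the red capsule covered √(2.0² + 1.8²) ≈ 2.7 units.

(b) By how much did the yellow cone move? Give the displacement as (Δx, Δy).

(0.8, 0.8)

The yellow cone started near (1.5, 1.7) and ended near (2.3, 2.5).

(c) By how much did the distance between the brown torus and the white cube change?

+2.6

They were about 2.6 units apart before and 5.2 after — 2.6 units further apart.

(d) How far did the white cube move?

2.6

From (3.6, 4.3) to (5.4, 2.4), the white cube covered √(1.8² + 1.9²) ≈ 2.6 units.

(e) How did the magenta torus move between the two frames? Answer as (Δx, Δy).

(1.7, 0.1)

From the two frames, the magenta torus sits at roughly (0.9, 4.5) before and (2.6, 4.6) after.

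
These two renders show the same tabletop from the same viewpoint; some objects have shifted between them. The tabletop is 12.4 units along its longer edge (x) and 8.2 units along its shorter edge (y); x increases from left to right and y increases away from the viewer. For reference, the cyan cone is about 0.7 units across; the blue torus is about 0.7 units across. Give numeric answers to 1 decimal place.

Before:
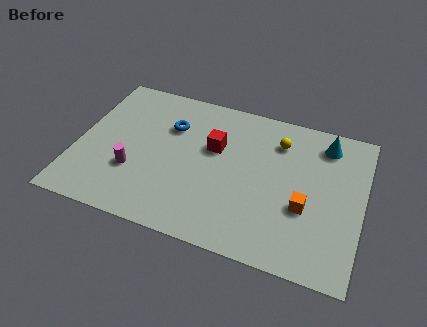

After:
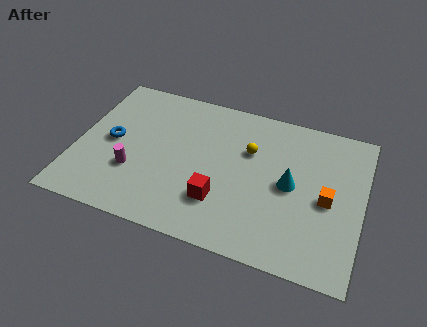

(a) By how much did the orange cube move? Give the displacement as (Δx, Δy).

(0.9, 0.7)

The orange cube started near (10.0, 3.1) and ended near (10.9, 3.8).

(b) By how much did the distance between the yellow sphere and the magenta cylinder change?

-1.5

Before: roughly 7.0 units apart; after: 5.5. That's 1.5 units closer together.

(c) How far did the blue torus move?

2.9

From (3.9, 5.7) to (1.5, 4.1), the blue torus covered √(2.4² + 1.6²) ≈ 2.9 units.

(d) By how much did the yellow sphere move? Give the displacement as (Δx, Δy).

(-1.2, -0.9)

The yellow sphere was at about (8.6, 6.3) and moved to about (7.4, 5.4).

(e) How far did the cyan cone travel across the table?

3.0

The cyan cone was near (10.6, 6.8) before and (9.3, 4.1) after, so it travelled √(1.3² + 2.7²) ≈ 3.0 units.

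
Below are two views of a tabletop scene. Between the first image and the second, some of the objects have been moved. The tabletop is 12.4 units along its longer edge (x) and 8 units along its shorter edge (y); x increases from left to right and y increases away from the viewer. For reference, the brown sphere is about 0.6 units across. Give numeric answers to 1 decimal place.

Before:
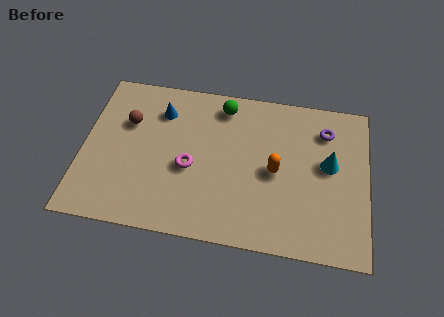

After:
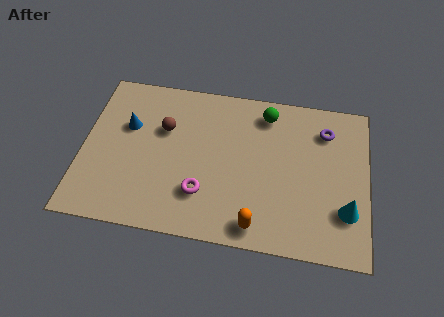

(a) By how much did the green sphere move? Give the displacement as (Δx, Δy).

(1.9, -0.1)

The green sphere was at about (6.0, 6.8) and moved to about (7.9, 6.7).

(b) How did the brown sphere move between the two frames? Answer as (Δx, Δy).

(1.6, -0.1)

From the two frames, the brown sphere sits at roughly (1.9, 5.3) before and (3.5, 5.2) after.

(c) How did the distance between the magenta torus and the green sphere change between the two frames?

+1.6

They were about 3.6 units apart before and 5.2 after — 1.6 units further apart.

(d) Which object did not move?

the purple torus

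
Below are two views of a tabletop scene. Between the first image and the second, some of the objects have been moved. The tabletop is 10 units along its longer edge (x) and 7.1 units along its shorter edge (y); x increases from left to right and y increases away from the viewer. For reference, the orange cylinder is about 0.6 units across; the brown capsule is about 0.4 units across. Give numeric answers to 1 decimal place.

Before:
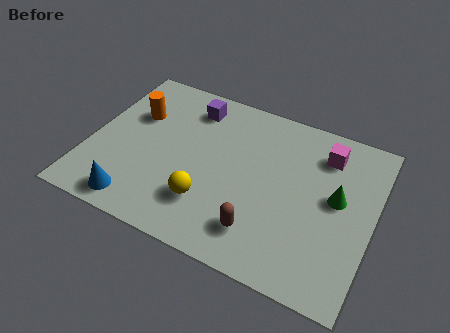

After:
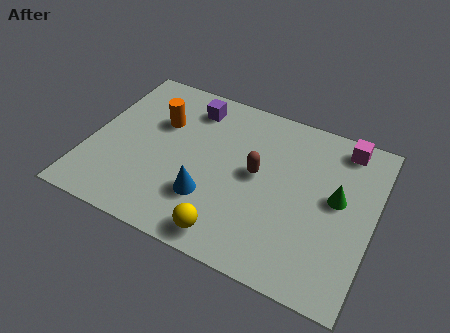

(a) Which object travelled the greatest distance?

the blue cone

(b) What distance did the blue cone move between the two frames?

2.7

The blue cone moved from about (2.0, 0.9) to (4.4, 2.1), a distance of √(2.4² + 1.2²) ≈ 2.7.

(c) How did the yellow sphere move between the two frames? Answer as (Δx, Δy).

(0.9, -1.0)

The yellow sphere started near (4.4, 1.9) and ended near (5.3, 0.9).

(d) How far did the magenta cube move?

0.8

The magenta cube was near (8.1, 5.6) before and (8.7, 6.2) after, so it travelled √(0.6² + 0.6²) ≈ 0.8 units.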